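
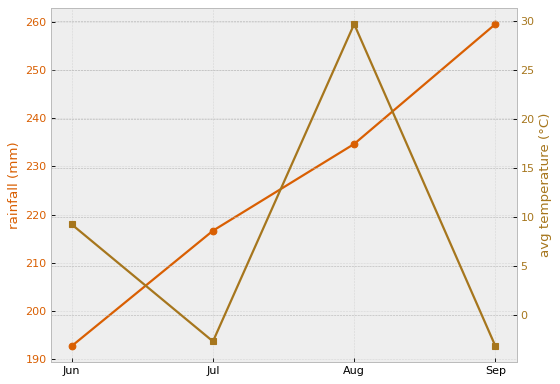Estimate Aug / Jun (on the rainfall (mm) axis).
≈ 1.21×

Aug ≈ 230, Jun ≈ 190; 230/190 ≈ 1.21.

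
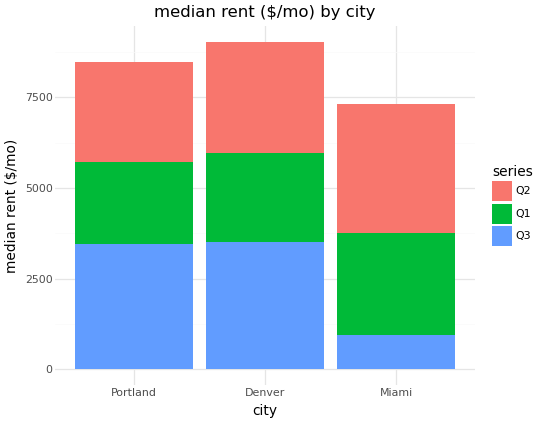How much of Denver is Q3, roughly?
Q3 top ≈ 4000, bottom ≈ 0; segment ≈ 4000.

≈ 4000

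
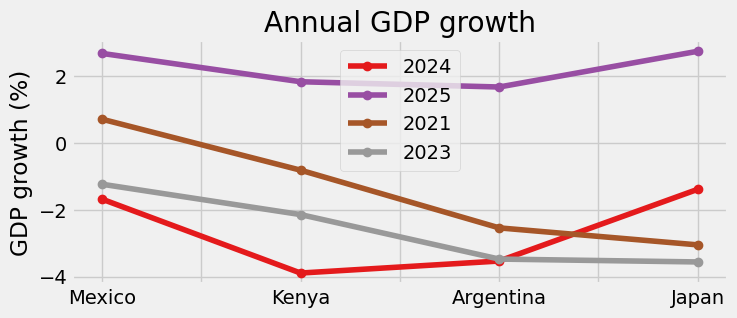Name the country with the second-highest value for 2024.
Mexico

Top 3 for 2024: Japan ≈ -1, Mexico ≈ -2, Argentina ≈ -4.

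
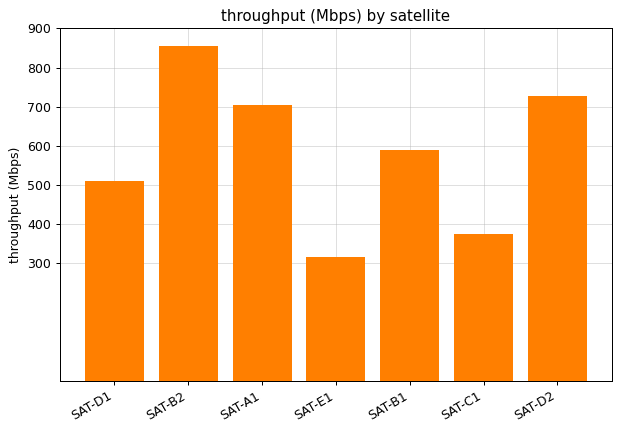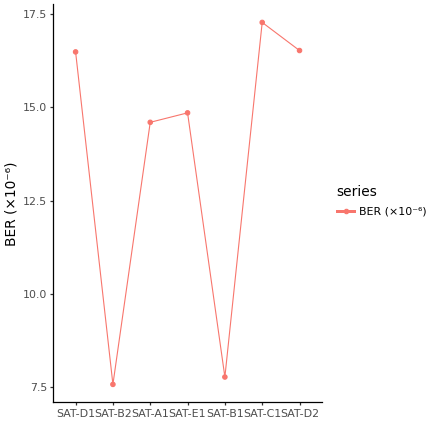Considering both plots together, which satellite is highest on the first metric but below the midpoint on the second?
SAT-B2

Chart 2 median BER (×10⁻⁶) ≈ 14; below-median satellites: SAT-B2, SAT-A1, SAT-B1. Among those, SAT-B2 has the highest throughput (Mbps) (≈ 900).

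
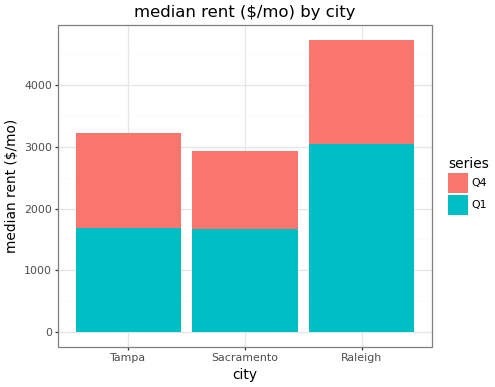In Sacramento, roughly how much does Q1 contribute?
≈ 1500

Q1 top ≈ 1500, bottom ≈ 0; segment ≈ 1500.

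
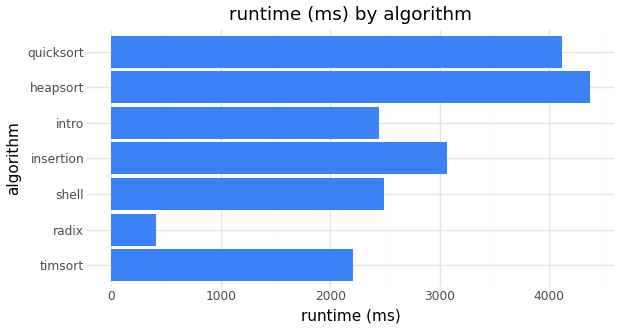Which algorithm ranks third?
Top 4: heapsort ≈ 4500, quicksort ≈ 4000, insertion ≈ 3000, shell ≈ 2500.

insertion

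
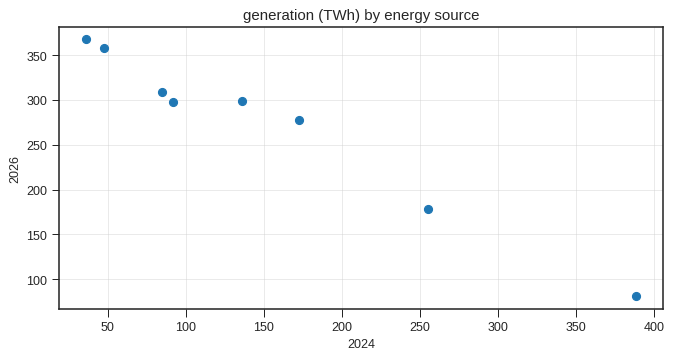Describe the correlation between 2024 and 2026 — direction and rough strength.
negative, strong

Points are negatively correlated; strong (|r| ≈ 1.0).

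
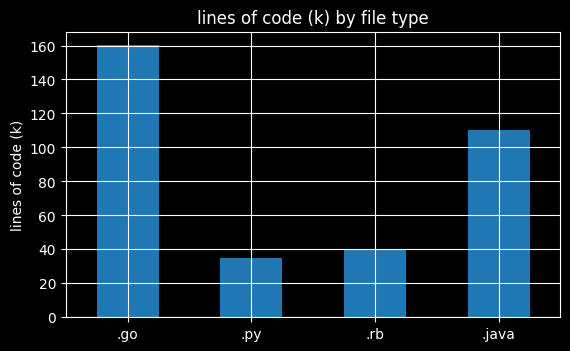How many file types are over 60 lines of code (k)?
Above 60: .go, .java.

2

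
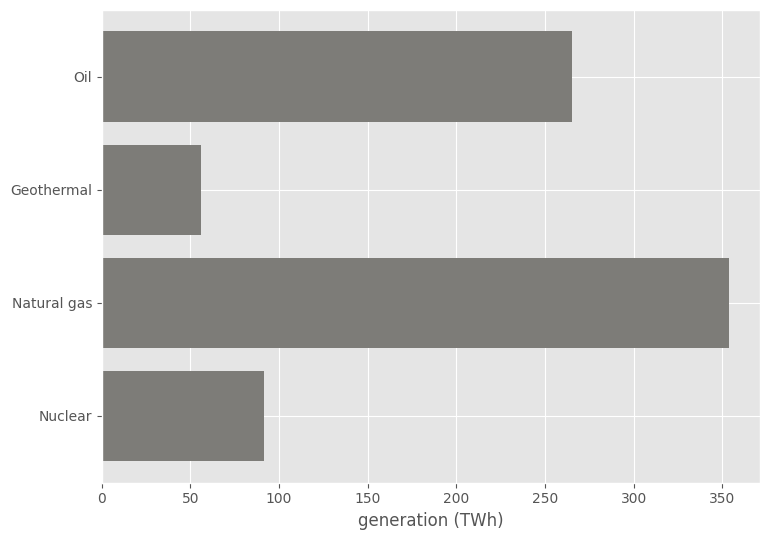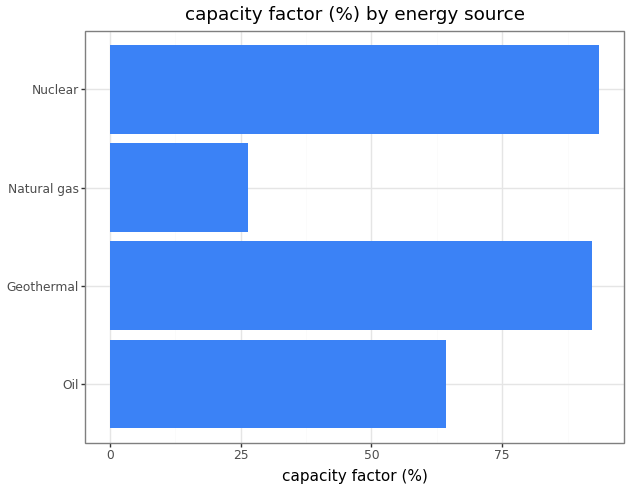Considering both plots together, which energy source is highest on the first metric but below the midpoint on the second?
Chart 2 median capacity factor (%) ≈ 80; below-median energy sources: Oil, Natural gas. Among those, Natural gas has the highest generation (TWh) (≈ 350).

Natural gas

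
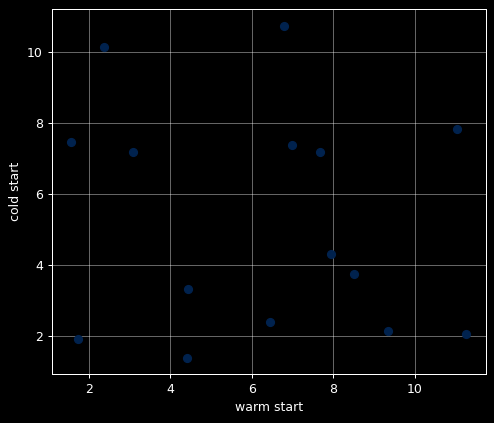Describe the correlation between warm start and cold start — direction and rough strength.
no clear correlation

Points are roughly uncorrelated; weak (|r| ≈ 0.2).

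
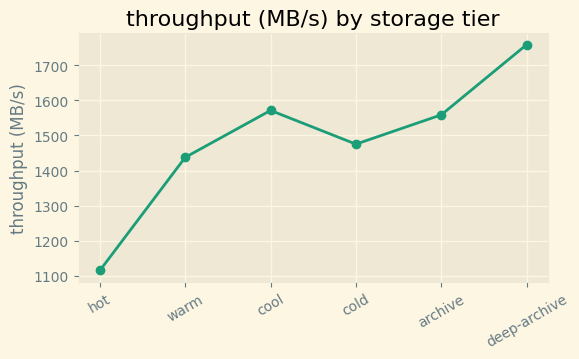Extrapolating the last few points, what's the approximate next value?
≈ 1950

Last three: 1500, 1600, 1800 → slope ≈ 150/step → next ≈ 1950.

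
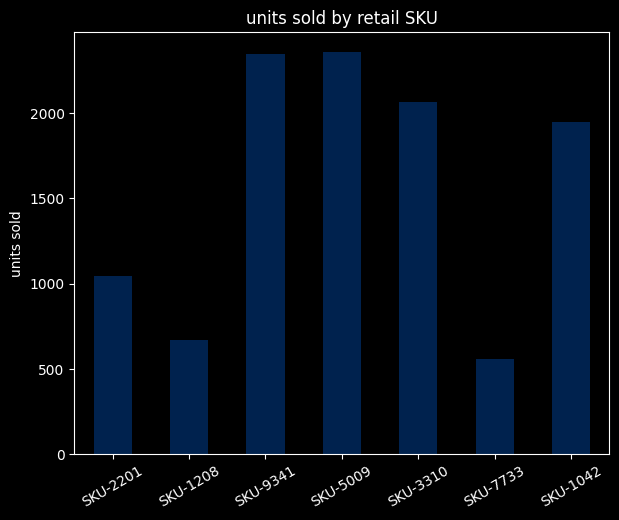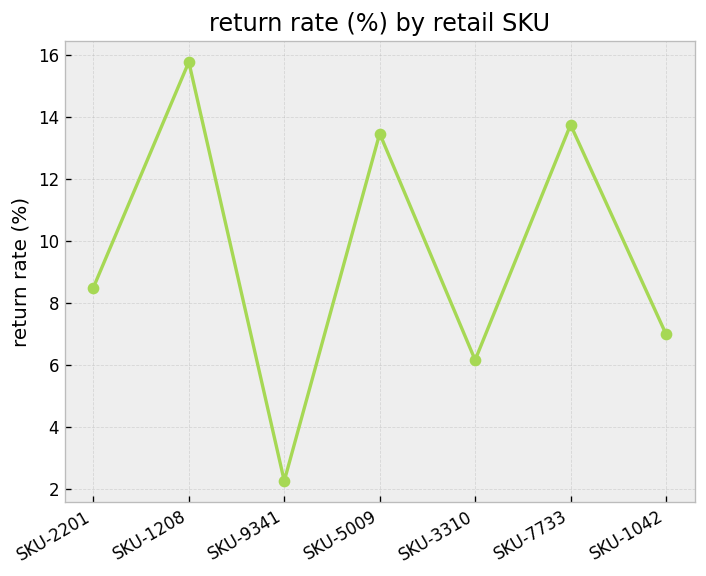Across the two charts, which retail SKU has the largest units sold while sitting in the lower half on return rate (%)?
SKU-9341

Chart 2 median return rate (%) ≈ 8; below-median retail SKUs: SKU-9341, SKU-3310, SKU-1042. Among those, SKU-9341 has the highest units sold (≈ 2500).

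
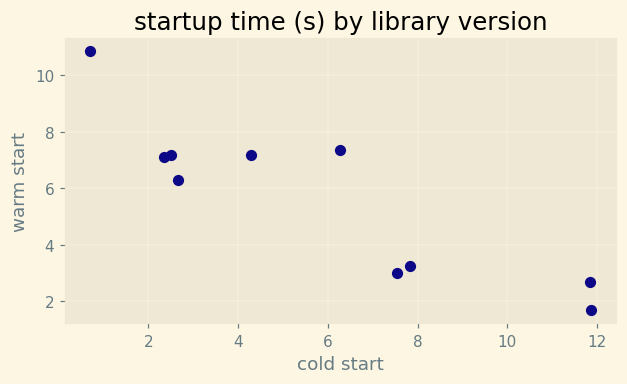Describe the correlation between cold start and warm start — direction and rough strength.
Points are negatively correlated; strong (|r| ≈ 0.9).

negative, strong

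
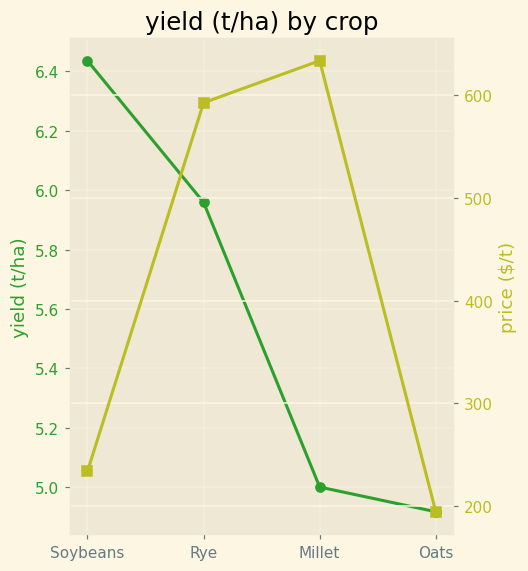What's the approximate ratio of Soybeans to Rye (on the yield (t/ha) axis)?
≈ 1.07×

Soybeans ≈ 6.4, Rye ≈ 6.0; 6.4/6.0 ≈ 1.07.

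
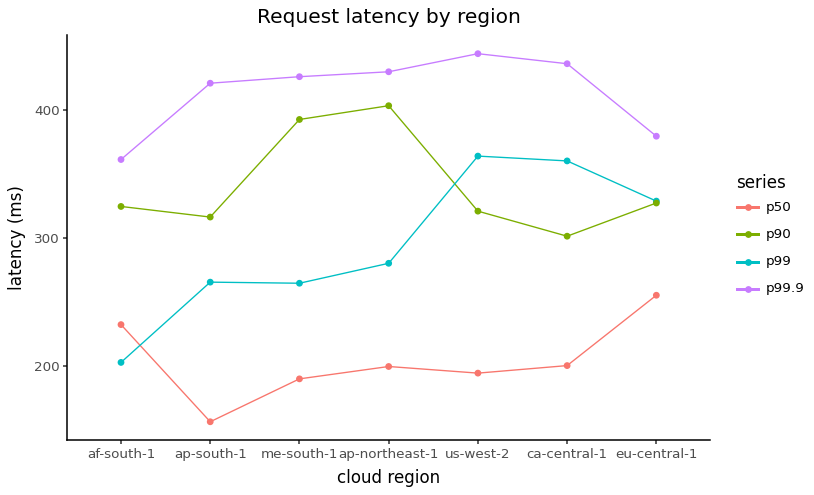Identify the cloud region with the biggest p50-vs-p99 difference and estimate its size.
us-west-2: p50 ≈ 200, p99 ≈ 375 → gap ≈ 175. Next-largest (ca-central-1) is only ≈ 150.

us-west-2, ≈ 175 ms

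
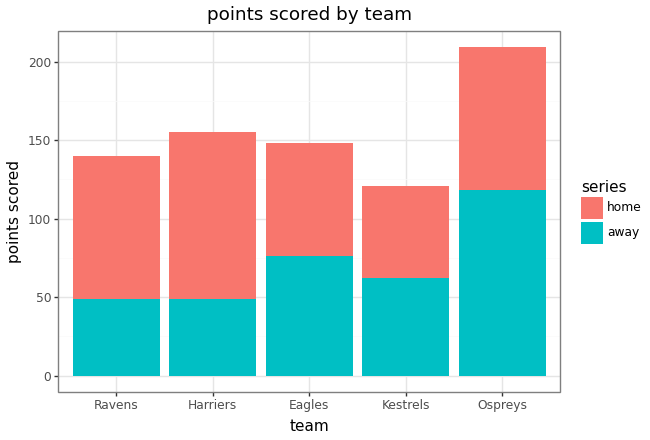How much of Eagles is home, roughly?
≈ 60

home top ≈ 140, bottom ≈ 80; segment ≈ 60.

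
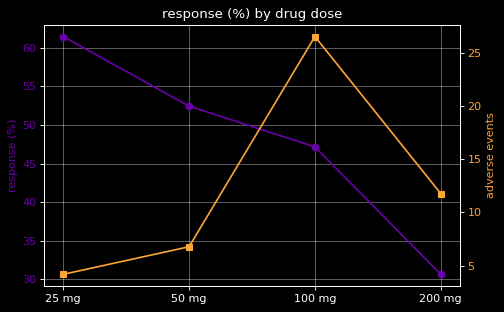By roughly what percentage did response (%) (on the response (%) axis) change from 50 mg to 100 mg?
≈ -10%

50 mg ≈ 50, 100 mg ≈ 45; (45 − 50) / 50 ≈ -10%.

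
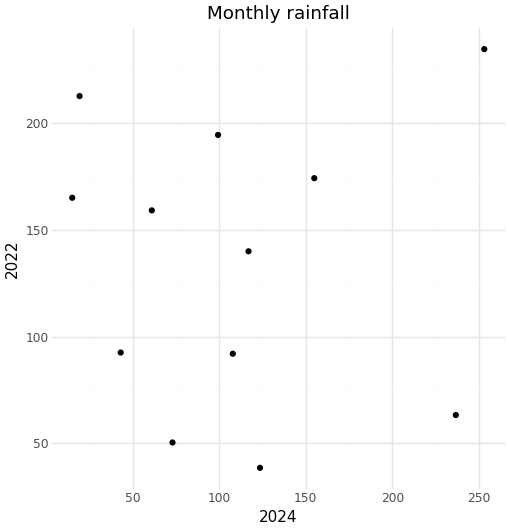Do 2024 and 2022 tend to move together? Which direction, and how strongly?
Points are roughly uncorrelated; weak (|r| ≈ 0.0).

no clear correlation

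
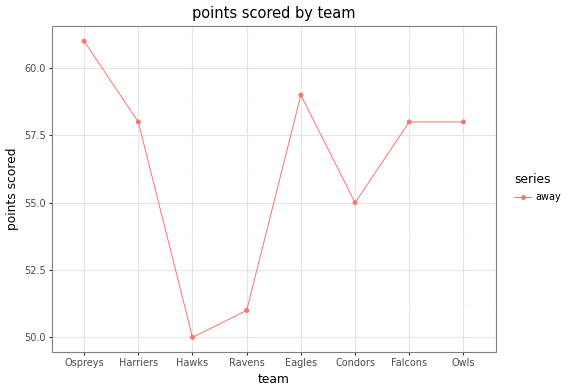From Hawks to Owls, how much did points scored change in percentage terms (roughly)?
≈ +16%

Hawks ≈ 50, Owls ≈ 58; (58 − 50) / 50 ≈ +16%.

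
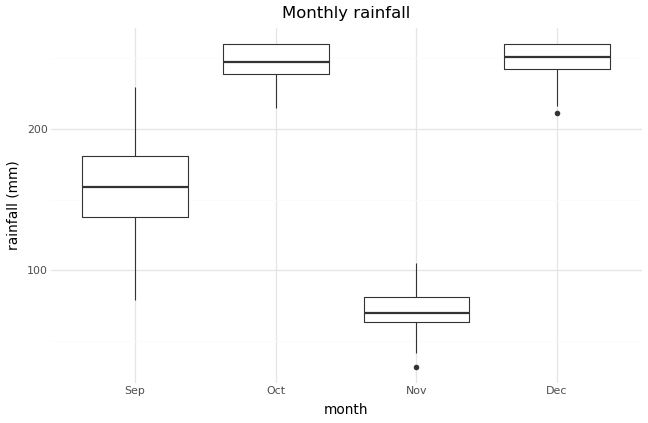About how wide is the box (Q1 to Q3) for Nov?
≈ 20

Q3 ≈ 80, Q1 ≈ 60; IQR ≈ 20.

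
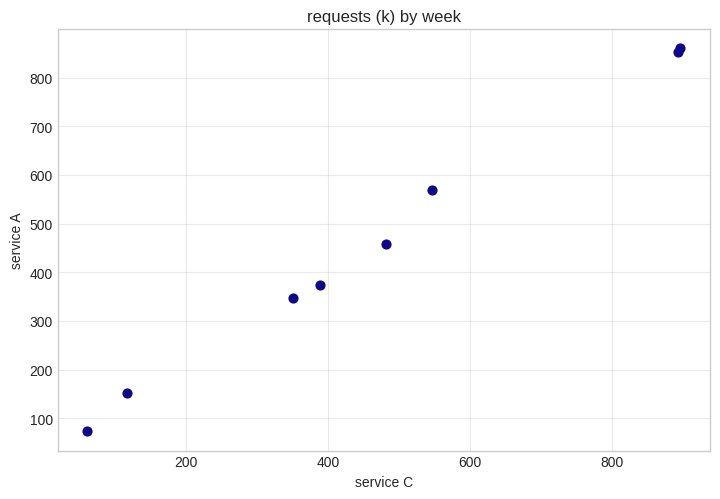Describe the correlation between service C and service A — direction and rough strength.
Points are positively correlated; strong (|r| ≈ 1.0).

positive, strong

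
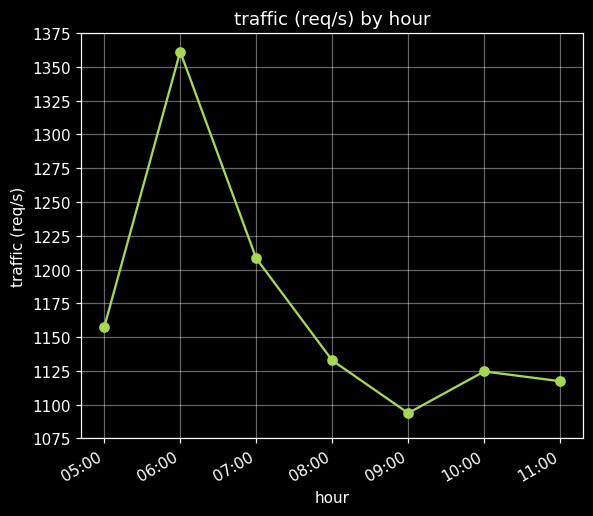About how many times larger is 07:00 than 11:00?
07:00 ≈ 1200, 11:00 ≈ 1125; 1200/1125 ≈ 1.07.

≈ 1.07×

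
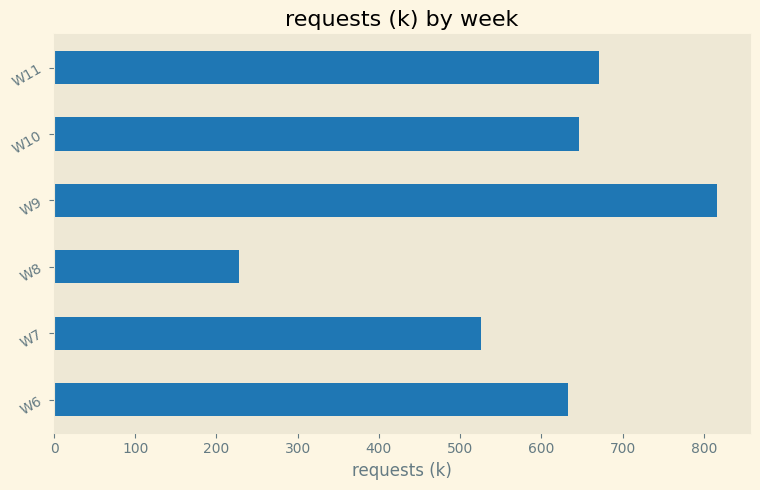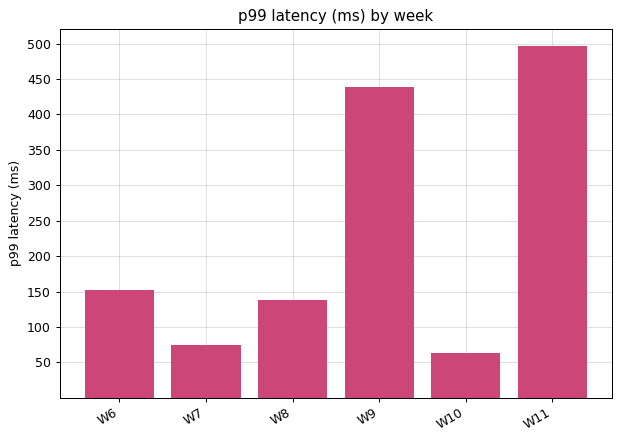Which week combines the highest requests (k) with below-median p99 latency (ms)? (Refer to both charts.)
W10

Chart 2 median p99 latency (ms) ≈ 150; below-median weeks: W7, W8, W10. Among those, W10 has the highest requests (k) (≈ 600).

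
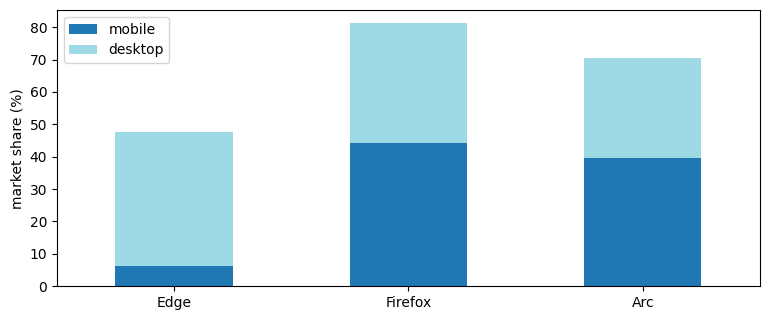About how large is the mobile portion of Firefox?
mobile top ≈ 40, bottom ≈ 0; segment ≈ 40.

≈ 40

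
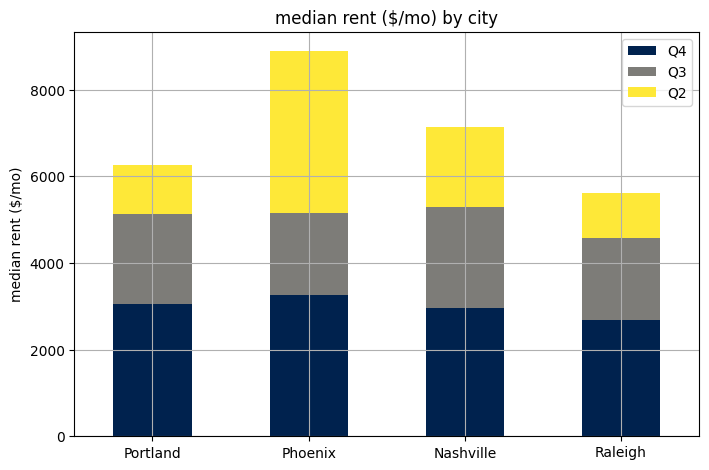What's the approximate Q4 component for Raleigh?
≈ 3000

Q4 top ≈ 3000, bottom ≈ 0; segment ≈ 3000.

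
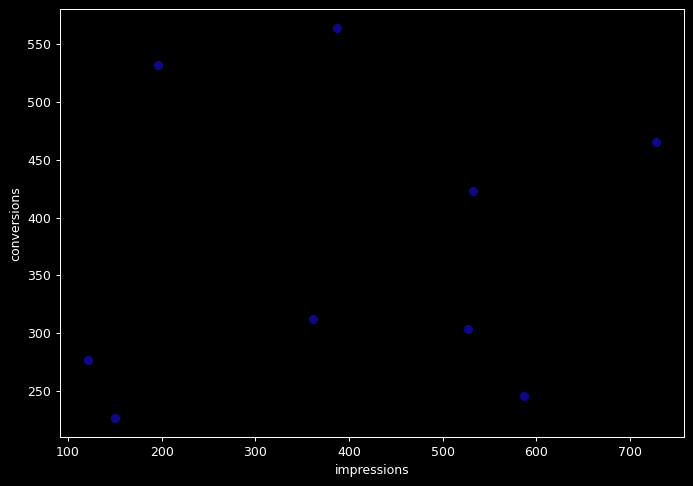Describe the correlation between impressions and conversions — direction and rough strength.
no clear correlation

Points are roughly uncorrelated; weak (|r| ≈ 0.2).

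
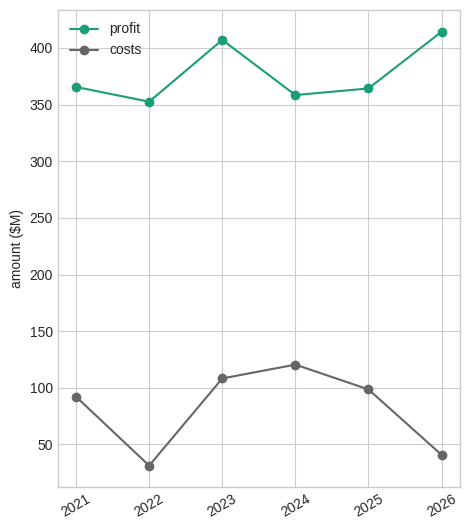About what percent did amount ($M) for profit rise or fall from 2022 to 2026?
2022 ≈ 350, 2026 ≈ 400; (400 − 350) / 350 ≈ +14.3%.

≈ +14.3%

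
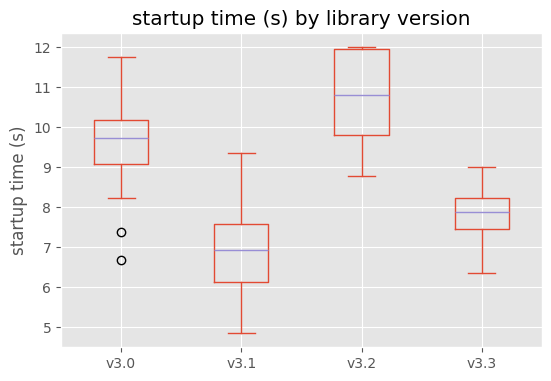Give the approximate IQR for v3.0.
Q3 ≈ 10.0, Q1 ≈ 9.0; IQR ≈ 1.0.

≈ 1.0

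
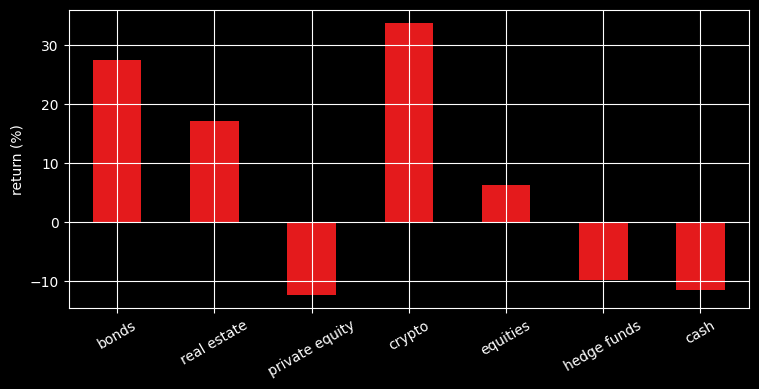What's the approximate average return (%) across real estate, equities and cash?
(15 + 5 + -10) / 3 ≈ 3.

≈ 3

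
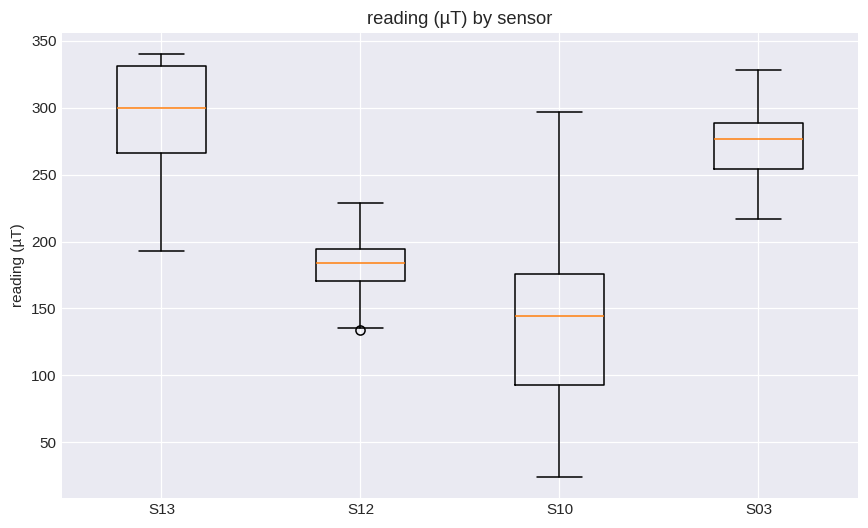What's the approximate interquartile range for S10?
Q3 ≈ 180, Q1 ≈ 100; IQR ≈ 80.

≈ 80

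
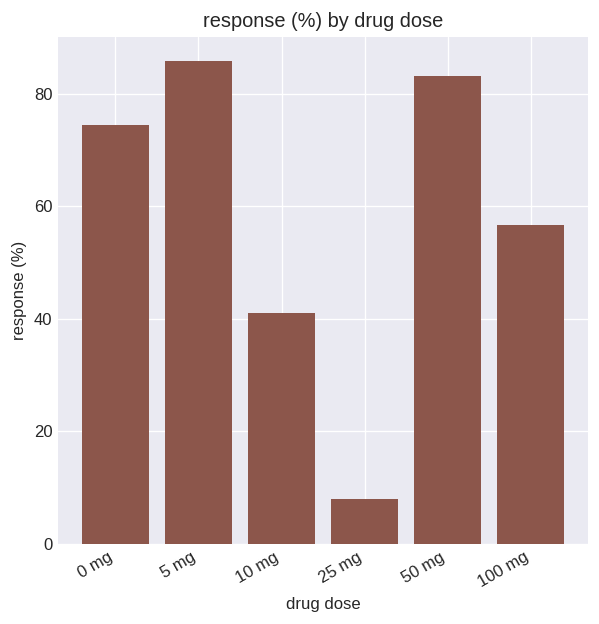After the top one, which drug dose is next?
Top 3: 5 mg ≈ 90, 50 mg ≈ 80, 0 mg ≈ 70.

50 mg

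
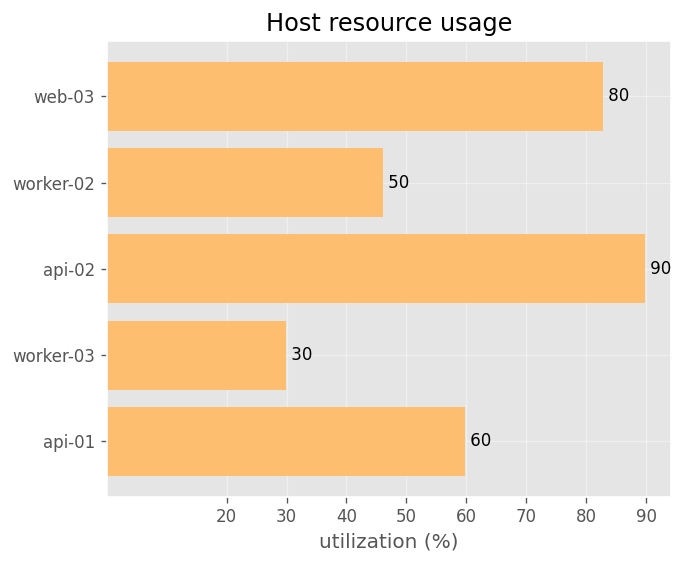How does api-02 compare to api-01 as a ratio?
≈ 1.5×

api-02 ≈ 90, api-01 ≈ 60; 90/60 ≈ 1.5.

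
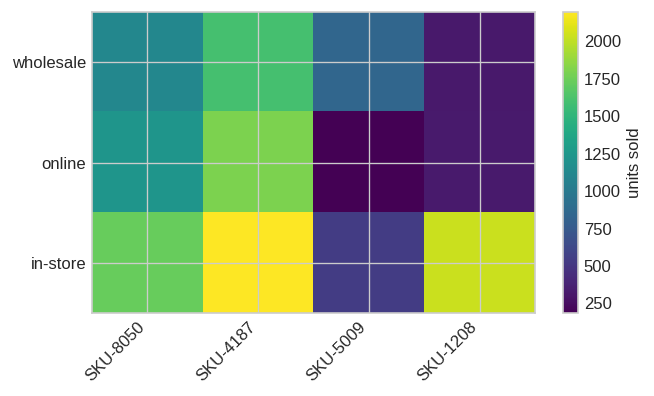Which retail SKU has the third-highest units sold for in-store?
Top 4 for in-store: SKU-4187 ≈ 2200, SKU-1208 ≈ 2000, SKU-8050 ≈ 1800, SKU-5009 ≈ 600.

SKU-8050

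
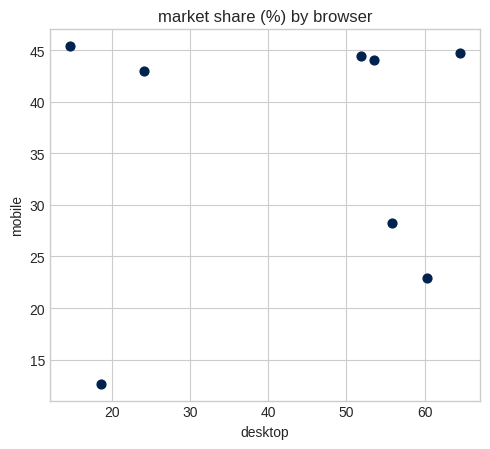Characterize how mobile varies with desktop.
no clear correlation

Points are roughly uncorrelated; weak (|r| ≈ 0.1).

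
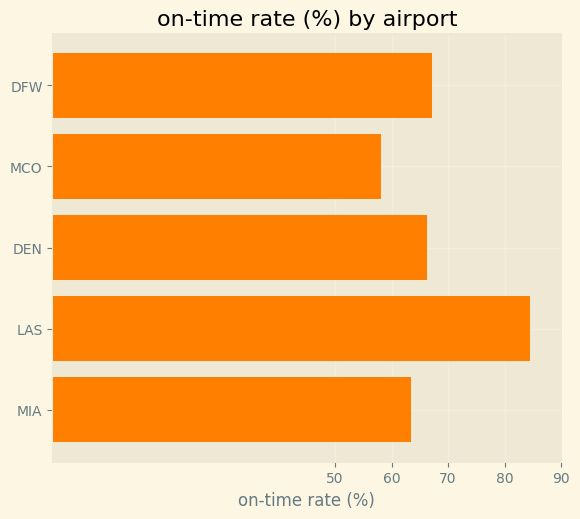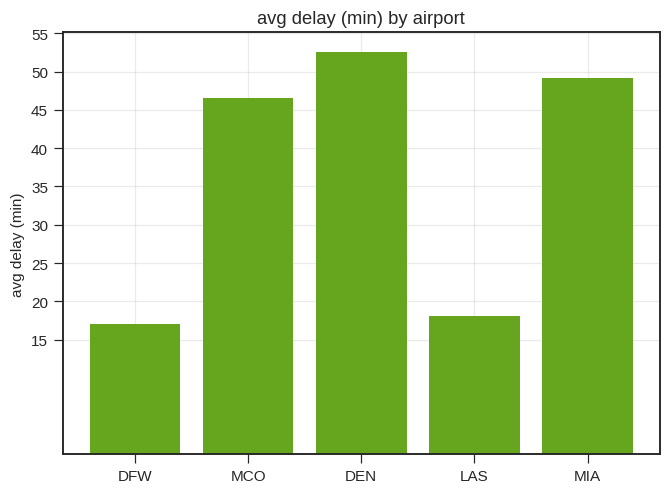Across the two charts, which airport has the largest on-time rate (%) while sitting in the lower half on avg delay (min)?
Chart 2 median avg delay (min) ≈ 45; below-median airports: DFW, LAS. Among those, LAS has the highest on-time rate (%) (≈ 80).

LAS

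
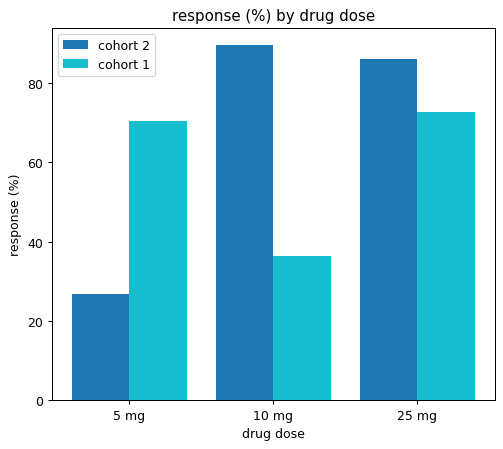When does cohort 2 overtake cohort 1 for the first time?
5 mg: cohort 2 ≈ 30 vs cohort 1 ≈ 70 (not yet); 10 mg: cohort 2 ≈ 90 vs cohort 1 ≈ 40 (first crossover).

10 mg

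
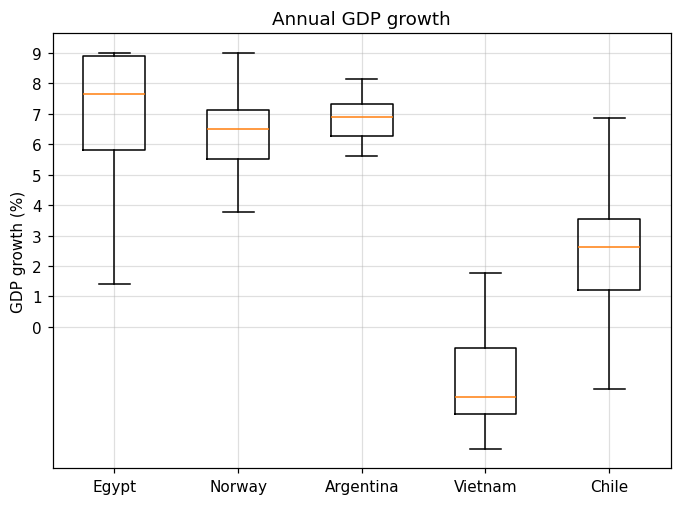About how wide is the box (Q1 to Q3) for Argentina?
Q3 ≈ 7, Q1 ≈ 6; IQR ≈ 1.

≈ 1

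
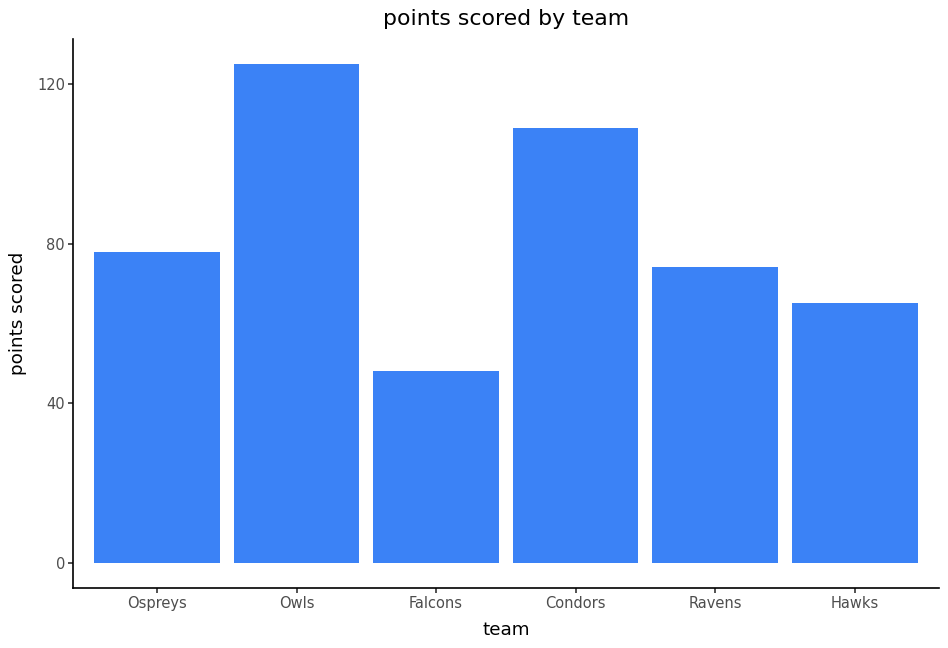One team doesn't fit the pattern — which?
Owls

Owls ≈ 120; the rest sit between ≈ 40 and ≈ 100.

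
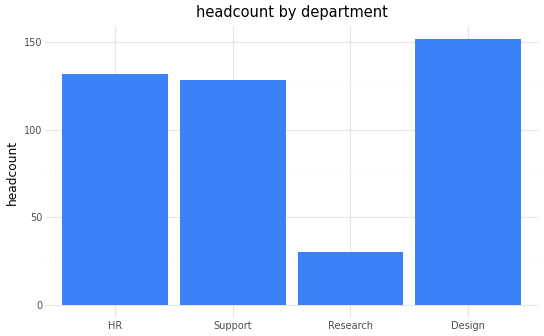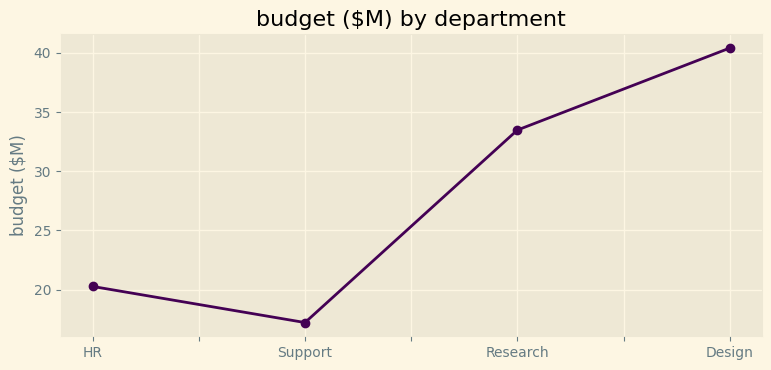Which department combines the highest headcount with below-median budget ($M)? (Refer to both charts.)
HR

Chart 2 median budget ($M) ≈ 25; below-median departments: HR, Support. Among those, HR has the highest headcount (≈ 140).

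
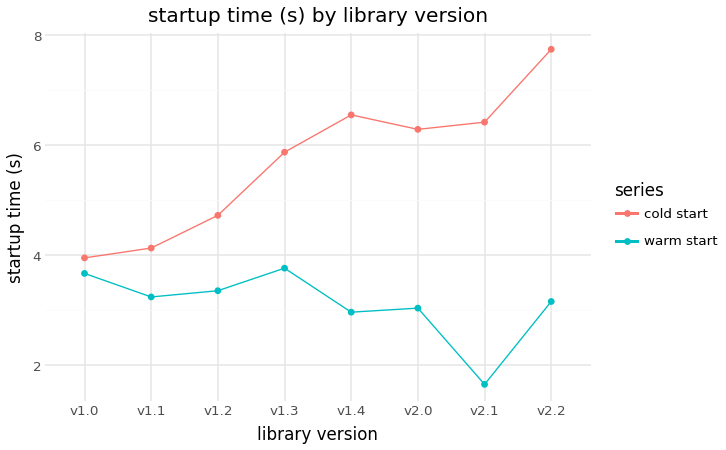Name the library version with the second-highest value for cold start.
v1.4

Top 3 for cold start: v2.2 ≈ 8, v1.4 ≈ 7, v2.1 ≈ 6.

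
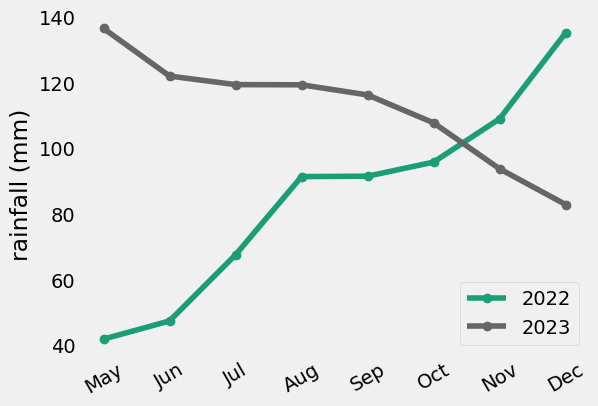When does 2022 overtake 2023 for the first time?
Nov

Oct: 2022 ≈ 100 vs 2023 ≈ 110 (not yet); Nov: 2022 ≈ 110 vs 2023 ≈ 90 (first crossover).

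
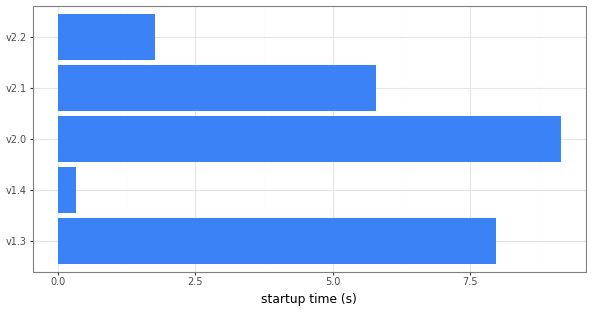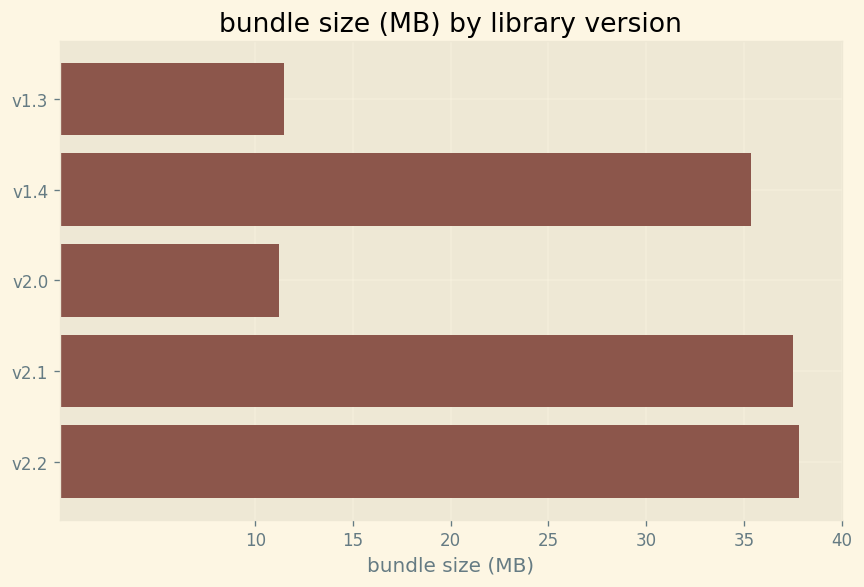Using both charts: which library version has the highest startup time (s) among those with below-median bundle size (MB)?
v2.0

Chart 2 median bundle size (MB) ≈ 35; below-median library versions: v1.3, v2.0. Among those, v2.0 has the highest startup time (s) (≈ 9).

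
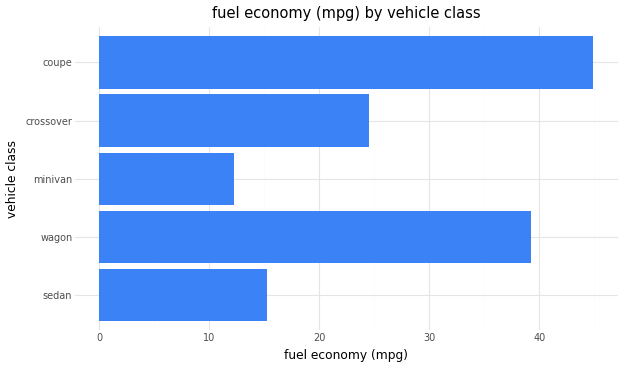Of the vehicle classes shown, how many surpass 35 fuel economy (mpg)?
2

Above 35: wagon, coupe.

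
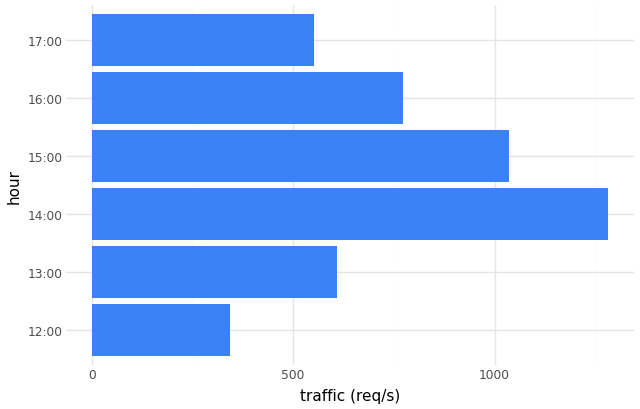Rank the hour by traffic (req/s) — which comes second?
15:00

Top 3: 14:00 ≈ 1200, 15:00 ≈ 1000, 16:00 ≈ 800.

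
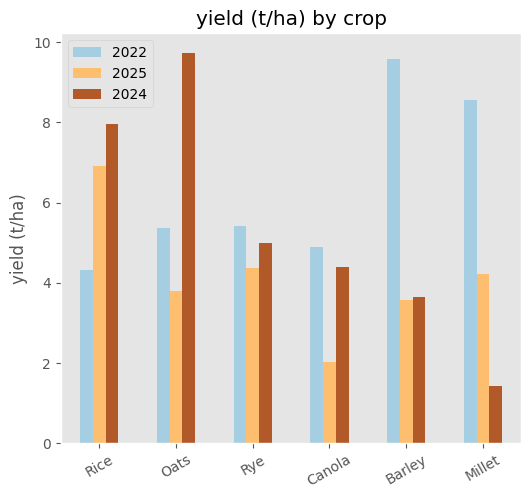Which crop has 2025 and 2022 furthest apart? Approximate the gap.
Barley, ≈ 6 t/ha

Barley: 2025 ≈ 4, 2022 ≈ 10 → gap ≈ 6. Next-largest (Millet) is only ≈ 5.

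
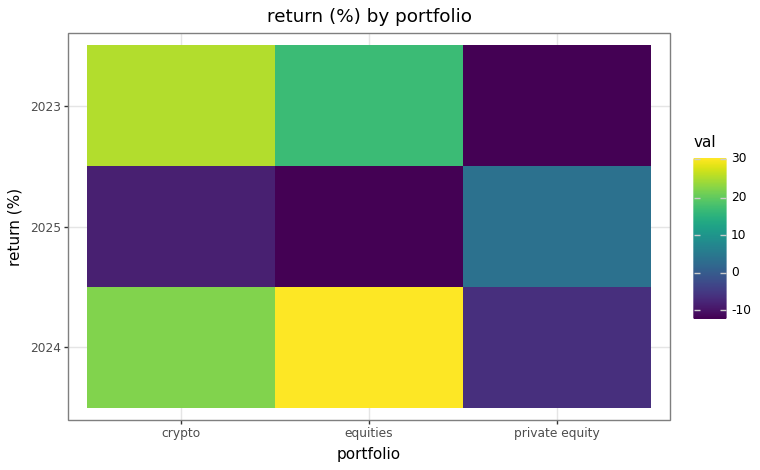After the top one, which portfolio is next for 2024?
Top 3 for 2024: equities ≈ 30, crypto ≈ 20, private equity ≈ -5.

crypto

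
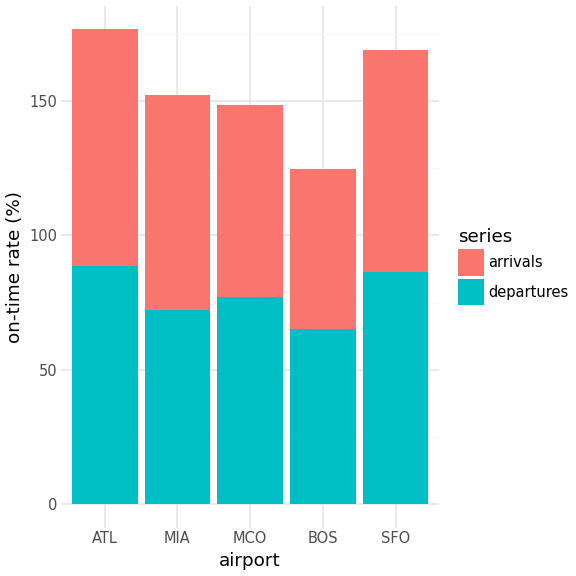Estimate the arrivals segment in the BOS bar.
arrivals top ≈ 120, bottom ≈ 60; segment ≈ 60.

≈ 60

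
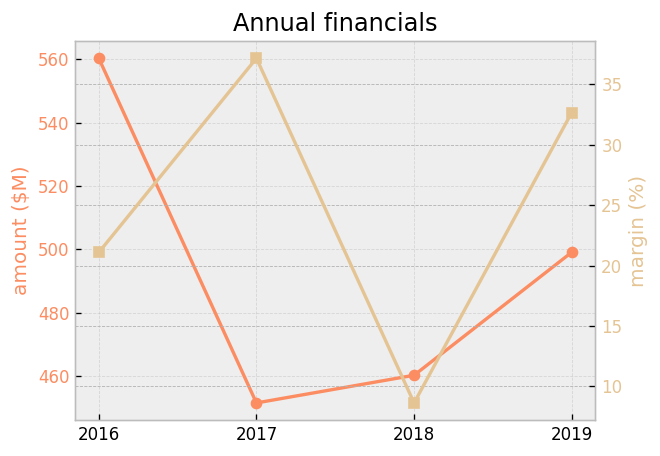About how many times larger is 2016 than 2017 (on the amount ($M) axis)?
≈ 1.24×

2016 ≈ 560, 2017 ≈ 450; 560/450 ≈ 1.24.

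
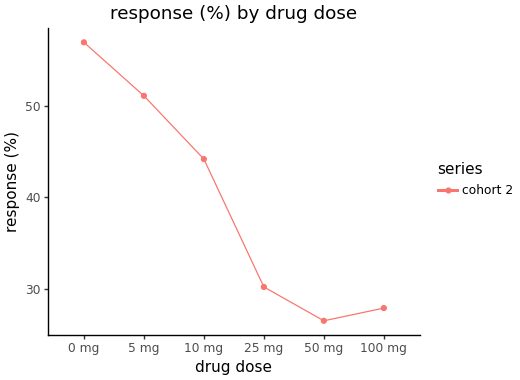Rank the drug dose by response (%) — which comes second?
Top 3: 0 mg ≈ 55, 5 mg ≈ 50, 10 mg ≈ 45.

5 mg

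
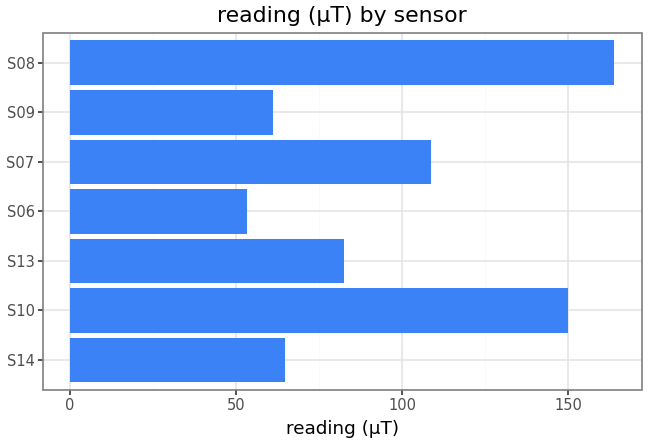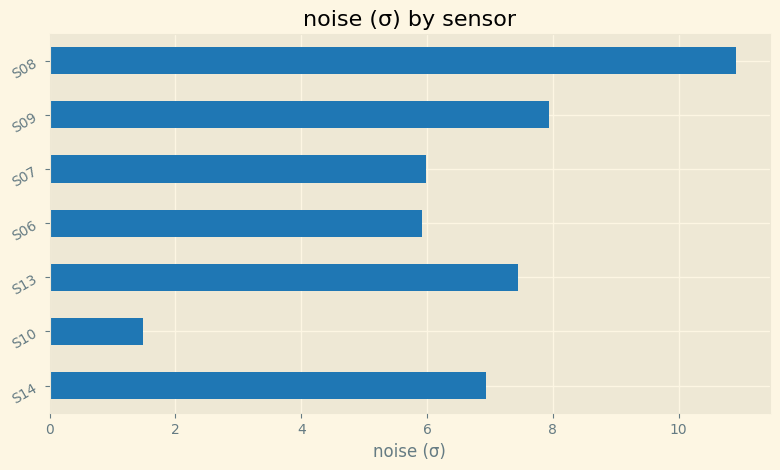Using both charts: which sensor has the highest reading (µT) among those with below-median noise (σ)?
Chart 2 median noise (σ) ≈ 7; below-median sensors: S10, S06, S07. Among those, S10 has the highest reading (µT) (≈ 140).

S10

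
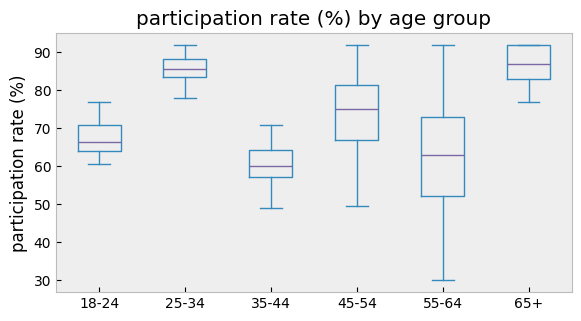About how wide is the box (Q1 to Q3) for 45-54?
≈ 15

Q3 ≈ 80, Q1 ≈ 65; IQR ≈ 15.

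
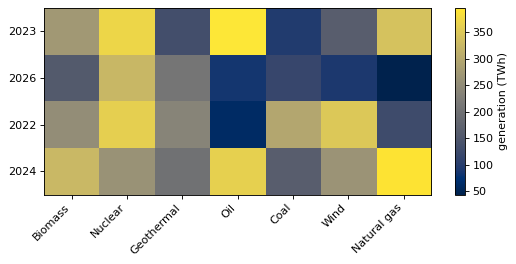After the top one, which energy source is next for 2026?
Geothermal

Top 3 for 2026: Nuclear ≈ 300, Geothermal ≈ 200, Biomass ≈ 150.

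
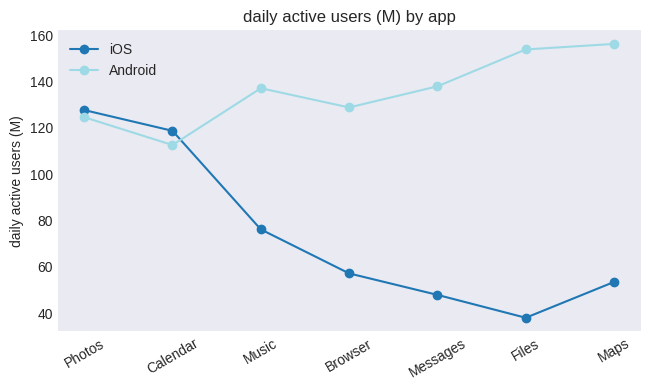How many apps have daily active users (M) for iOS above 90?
Above 90: Photos, Calendar.

2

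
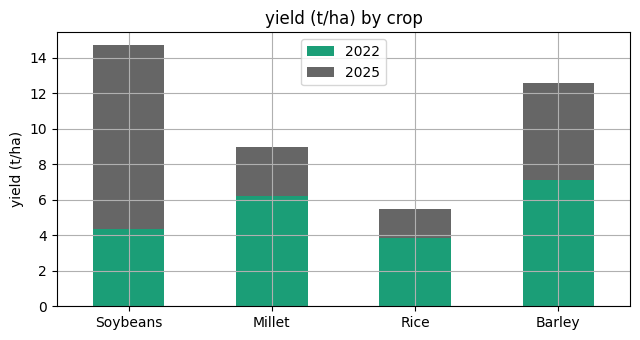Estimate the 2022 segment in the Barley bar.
≈ 8

2022 top ≈ 8, bottom ≈ 0; segment ≈ 8.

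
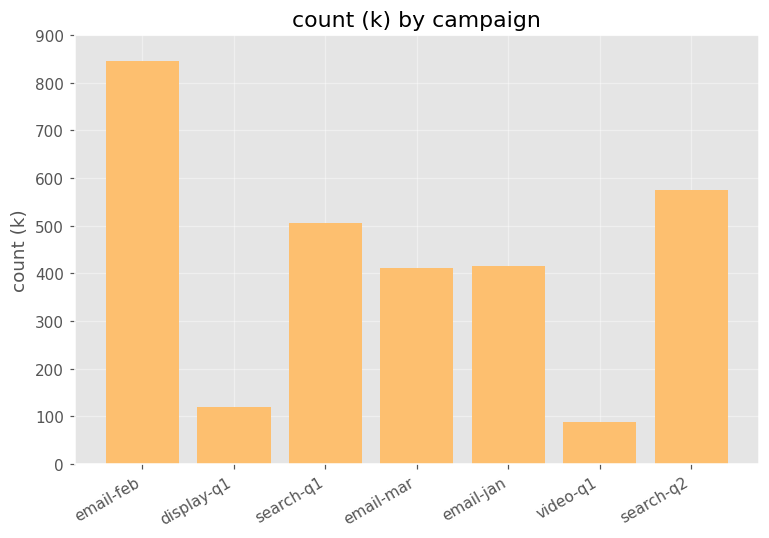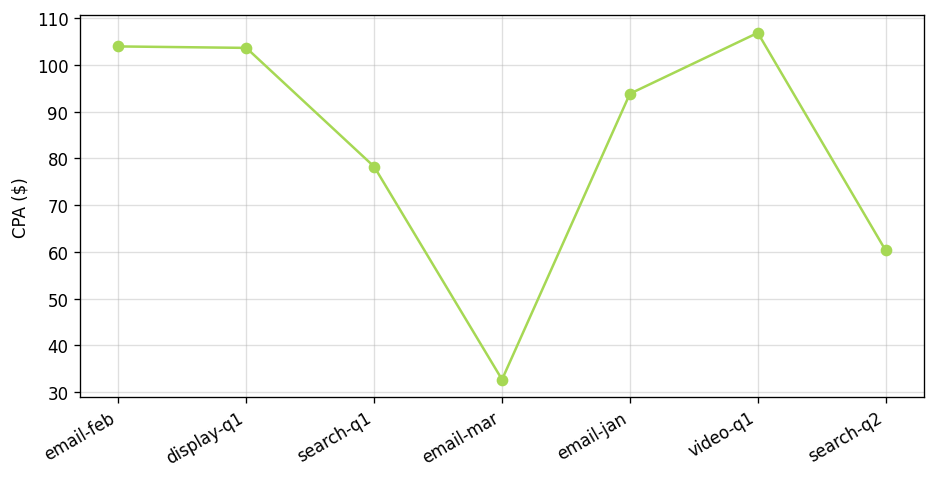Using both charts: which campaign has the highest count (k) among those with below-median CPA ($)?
search-q2

Chart 2 median CPA ($) ≈ 90; below-median campaigns: search-q1, email-mar, search-q2. Among those, search-q2 has the highest count (k) (≈ 600).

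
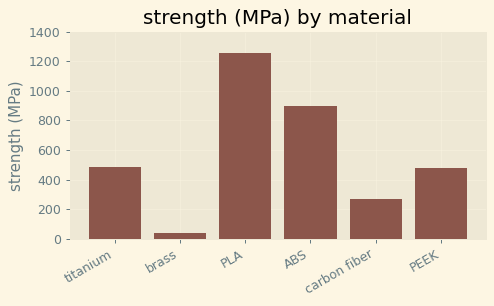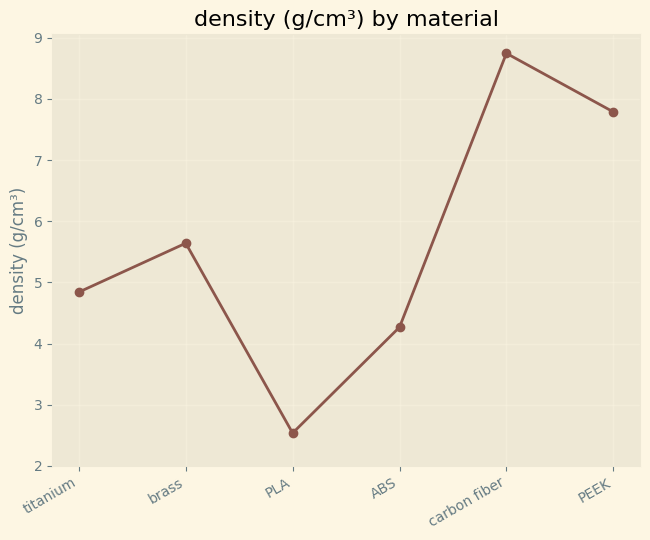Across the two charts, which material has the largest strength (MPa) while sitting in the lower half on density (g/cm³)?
PLA

Chart 2 median density (g/cm³) ≈ 5; below-median materials: titanium, PLA, ABS. Among those, PLA has the highest strength (MPa) (≈ 1200).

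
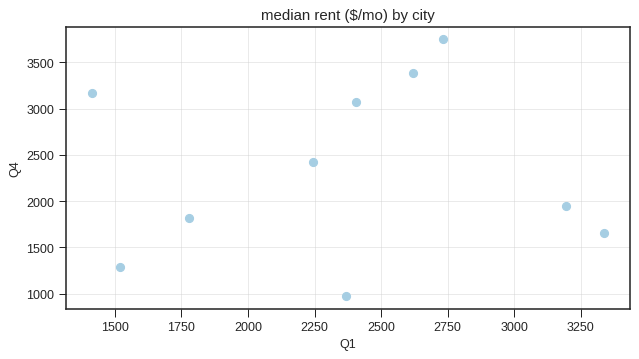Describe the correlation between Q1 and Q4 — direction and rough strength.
Points are roughly uncorrelated; weak (|r| ≈ 0.0).

no clear correlation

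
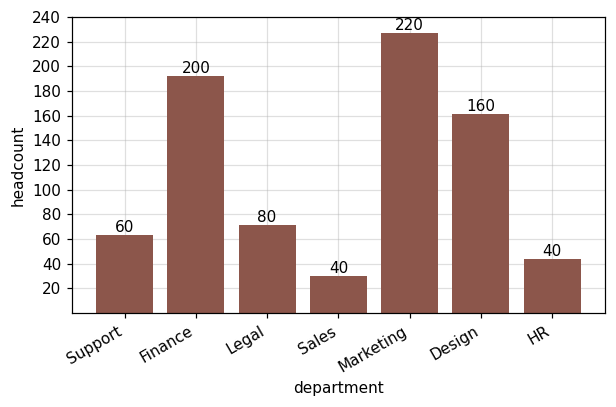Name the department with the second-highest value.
Top 3: Marketing ≈ 220, Finance ≈ 200, Design ≈ 160.

Finance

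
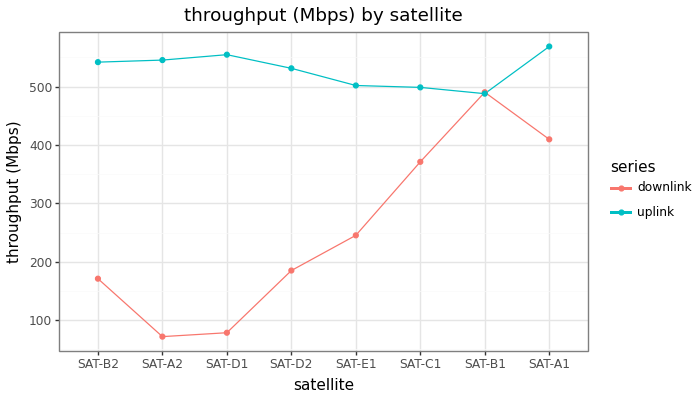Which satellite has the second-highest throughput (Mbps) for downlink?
Top 3 for downlink: SAT-B1 ≈ 500, SAT-A1 ≈ 400, SAT-C1 ≈ 350.

SAT-A1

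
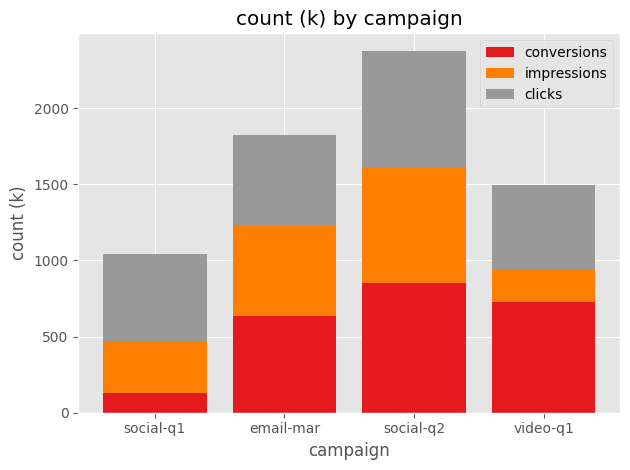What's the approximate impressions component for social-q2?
impressions top ≈ 1600, bottom ≈ 800; segment ≈ 800.

≈ 800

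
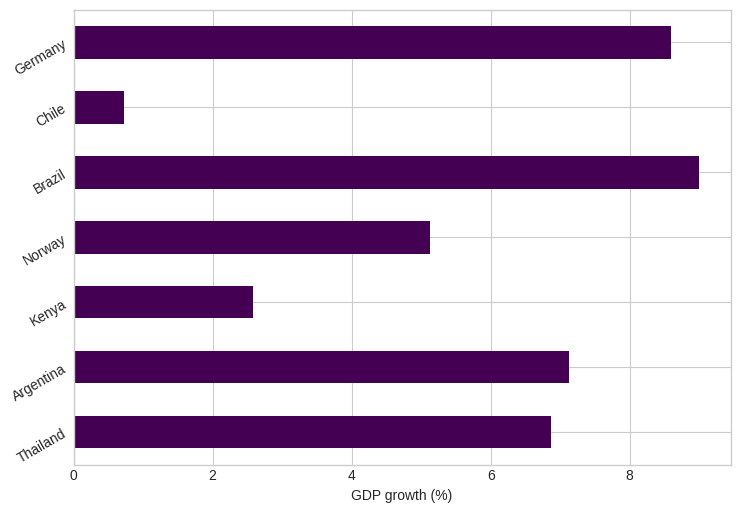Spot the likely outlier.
Chile

Chile ≈ 1; the rest sit between ≈ 3 and ≈ 9.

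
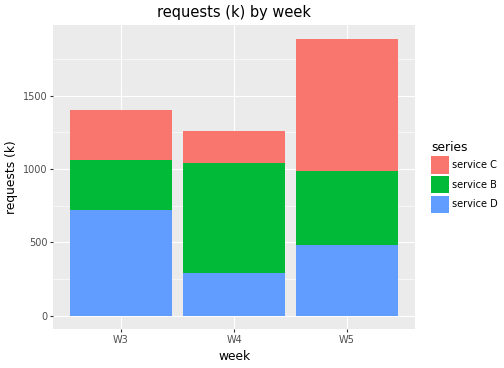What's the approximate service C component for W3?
service C top ≈ 1400, bottom ≈ 1000; segment ≈ 400.

≈ 400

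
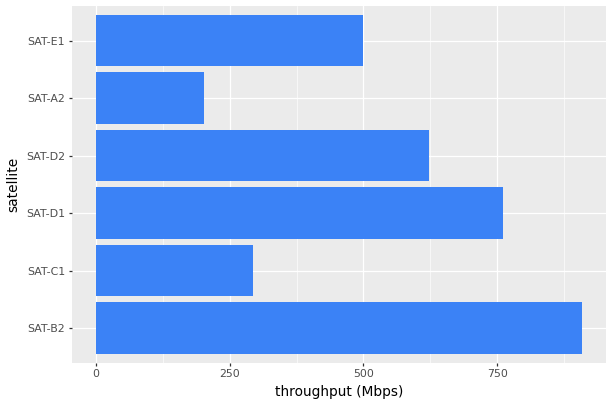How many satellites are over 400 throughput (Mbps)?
4

Above 400: SAT-B2, SAT-D1, SAT-D2, SAT-E1.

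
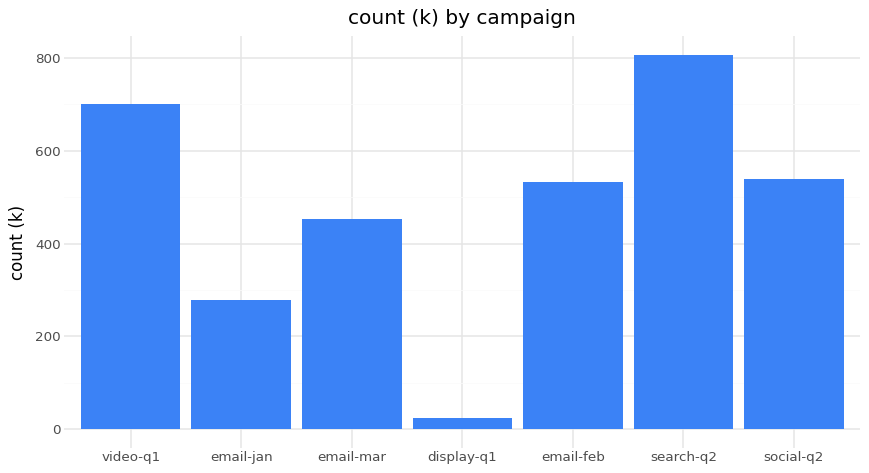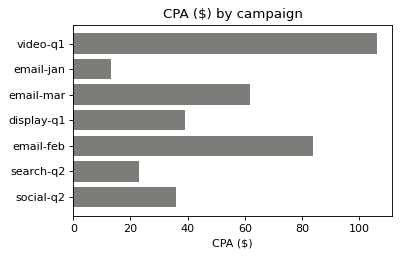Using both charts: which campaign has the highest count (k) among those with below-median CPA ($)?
search-q2

Chart 2 median CPA ($) ≈ 40; below-median campaigns: email-jan, search-q2, social-q2. Among those, search-q2 has the highest count (k) (≈ 800).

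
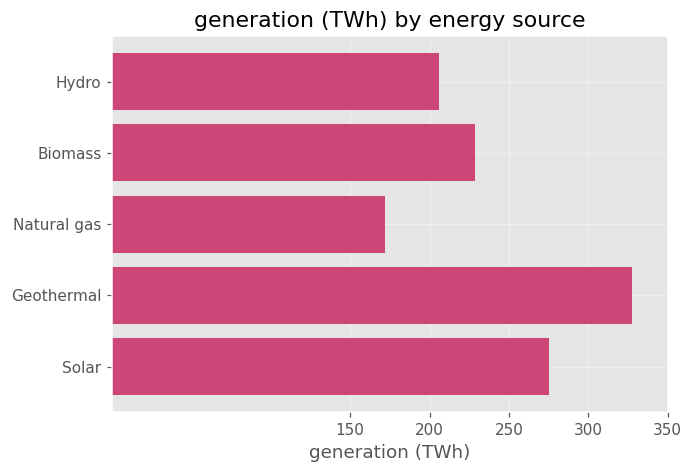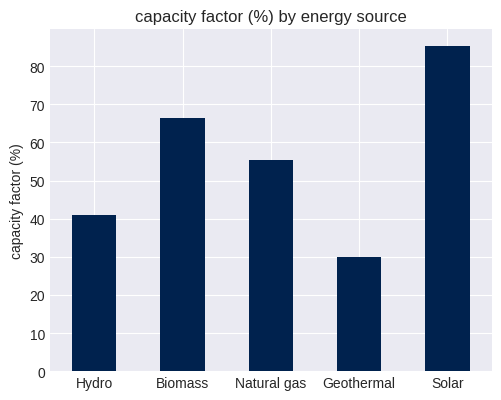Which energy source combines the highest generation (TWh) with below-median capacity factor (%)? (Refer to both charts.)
Geothermal

Chart 2 median capacity factor (%) ≈ 60; below-median energy sources: Hydro, Geothermal. Among those, Geothermal has the highest generation (TWh) (≈ 350).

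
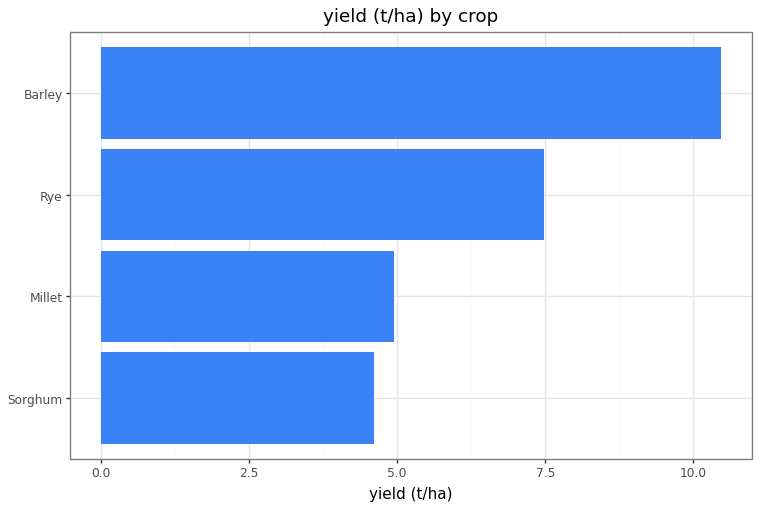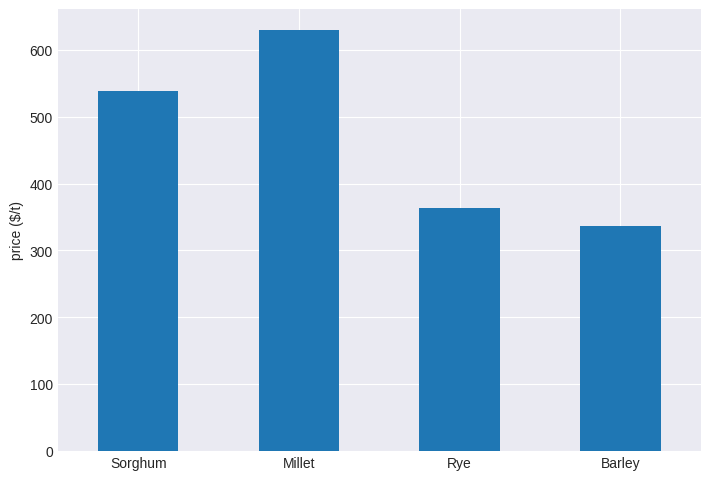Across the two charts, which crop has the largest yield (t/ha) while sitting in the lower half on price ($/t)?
Barley

Chart 2 median price ($/t) ≈ 500; below-median crops: Rye, Barley. Among those, Barley has the highest yield (t/ha) (≈ 10).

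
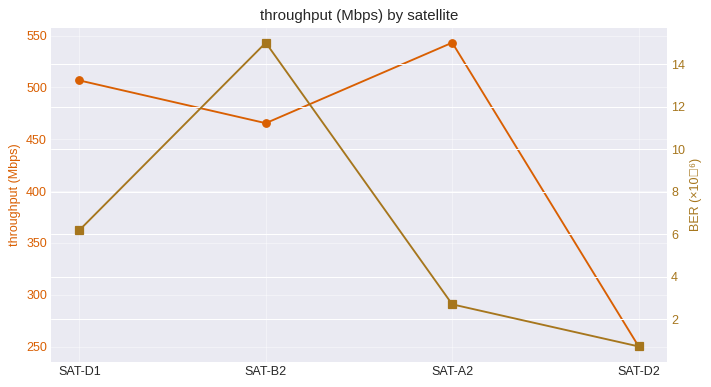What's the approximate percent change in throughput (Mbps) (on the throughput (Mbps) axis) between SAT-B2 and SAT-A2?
≈ +15.8%

SAT-B2 ≈ 475, SAT-A2 ≈ 550; (550 − 475) / 475 ≈ +15.8%.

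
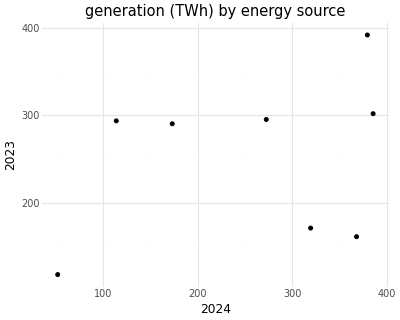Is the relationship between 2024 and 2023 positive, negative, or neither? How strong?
positive, weak

Points are positively correlated; weak (|r| ≈ 0.3).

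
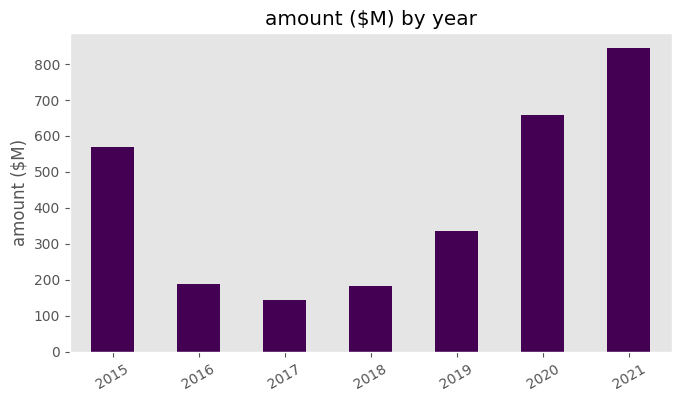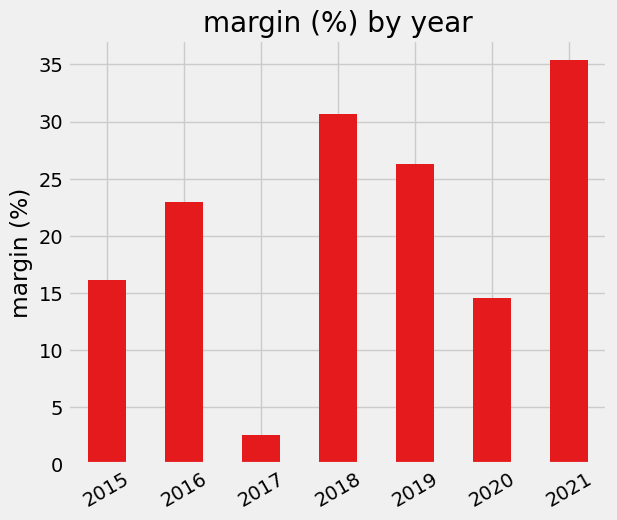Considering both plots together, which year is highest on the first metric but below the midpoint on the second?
2020

Chart 2 median margin (%) ≈ 25; below-median years: 2015, 2017, 2020. Among those, 2020 has the highest amount ($M) (≈ 700).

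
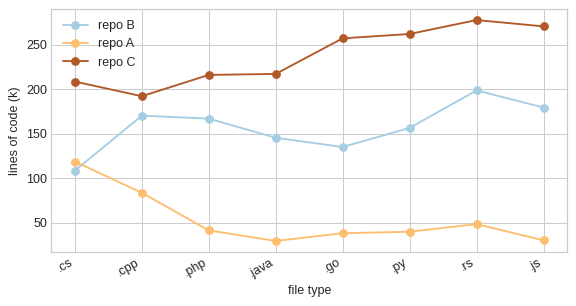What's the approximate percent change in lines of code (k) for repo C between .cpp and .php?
.cpp ≈ 200, .php ≈ 225; (225 − 200) / 200 ≈ +12.5%.

≈ +12.5%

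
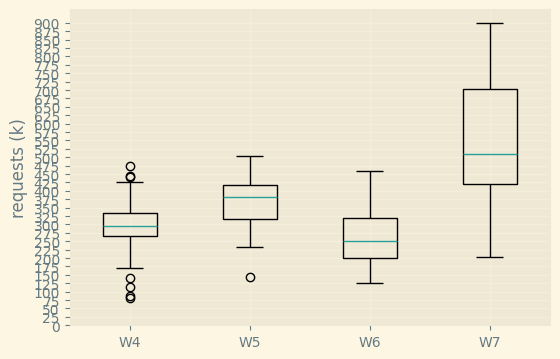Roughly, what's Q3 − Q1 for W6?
≈ 125

Q3 ≈ 325, Q1 ≈ 200; IQR ≈ 125.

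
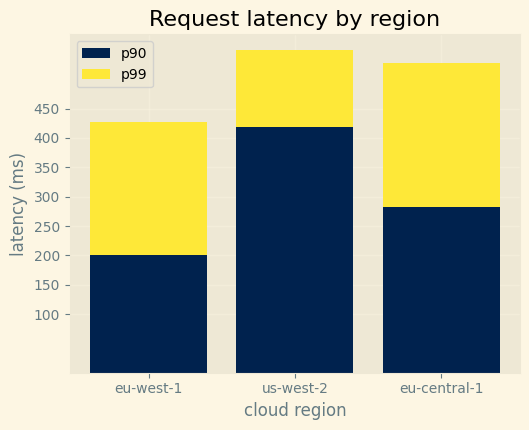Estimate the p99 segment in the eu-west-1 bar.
p99 top ≈ 450, bottom ≈ 200; segment ≈ 250.

≈ 250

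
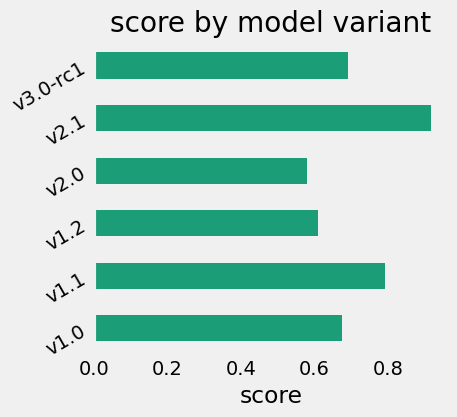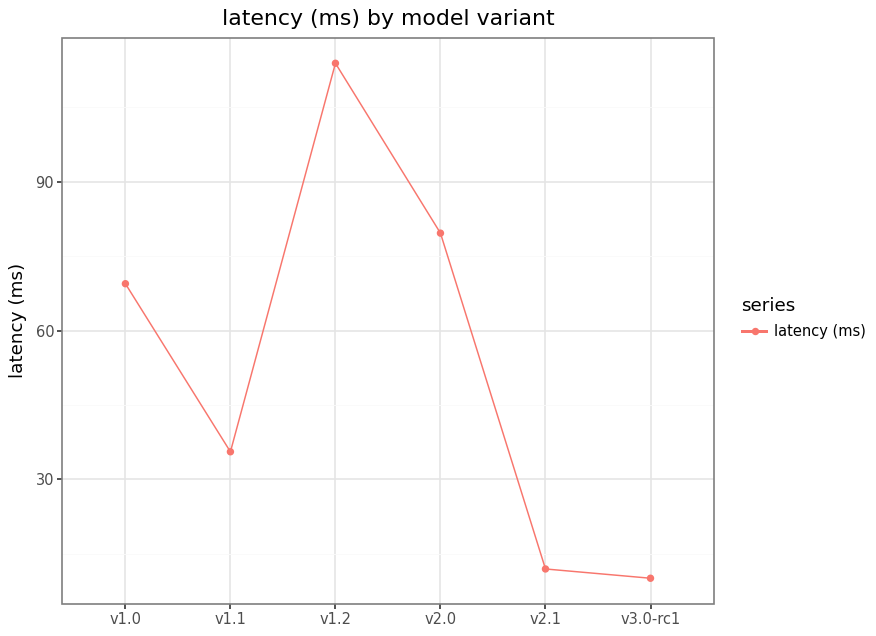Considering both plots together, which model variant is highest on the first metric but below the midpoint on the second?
Chart 2 median latency (ms) ≈ 60; below-median model variants: v1.1, v2.1, v3.0-rc1. Among those, v2.1 has the highest score (≈ 0.9).

v2.1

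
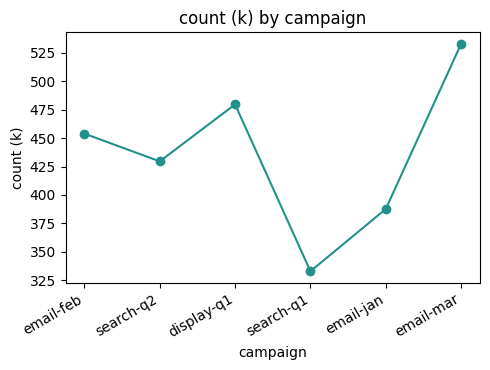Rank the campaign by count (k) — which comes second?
Top 3: email-mar ≈ 540, display-q1 ≈ 480, email-feb ≈ 460.

display-q1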